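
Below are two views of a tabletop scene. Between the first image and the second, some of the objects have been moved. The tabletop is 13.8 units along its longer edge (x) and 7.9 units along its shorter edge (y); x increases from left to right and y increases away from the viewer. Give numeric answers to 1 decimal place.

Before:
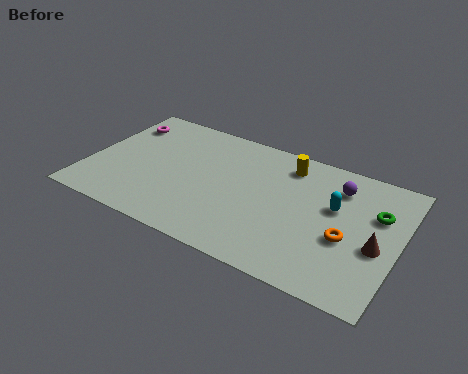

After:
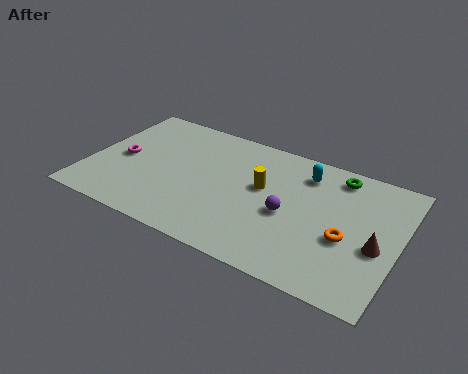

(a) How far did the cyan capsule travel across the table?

2.1

The cyan capsule moved from about (10.9, 4.8) to (9.4, 6.3), a distance of √(1.5² + 1.5²) ≈ 2.1.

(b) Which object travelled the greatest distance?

the purple sphere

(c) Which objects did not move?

the brown cone and the orange torus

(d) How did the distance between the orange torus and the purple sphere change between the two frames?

-0.4

The distance was about 3.0 in the first image and 2.6 in the second, so they moved 0.4 units closer together.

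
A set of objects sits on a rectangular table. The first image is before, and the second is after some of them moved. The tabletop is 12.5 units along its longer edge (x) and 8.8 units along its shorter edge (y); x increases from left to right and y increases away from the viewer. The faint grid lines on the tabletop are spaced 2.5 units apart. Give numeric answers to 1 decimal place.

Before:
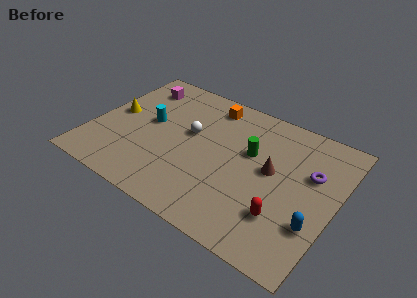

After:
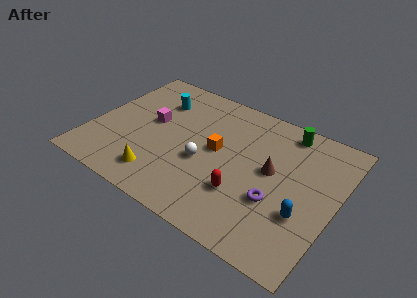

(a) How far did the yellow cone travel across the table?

4.2

The yellow cone moved from about (1.0, 4.6) to (4.0, 1.6), a distance of √(3.0² + 3.0²) ≈ 4.2.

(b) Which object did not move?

the brown cone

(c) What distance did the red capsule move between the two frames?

2.1

From (10.2, 2.4) to (8.1, 2.7), the red capsule covered √(2.1² + 0.3²) ≈ 2.1 units.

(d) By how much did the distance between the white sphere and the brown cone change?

-0.8

They were about 4.3 units apart before and 3.5 after — 0.8 units closer together.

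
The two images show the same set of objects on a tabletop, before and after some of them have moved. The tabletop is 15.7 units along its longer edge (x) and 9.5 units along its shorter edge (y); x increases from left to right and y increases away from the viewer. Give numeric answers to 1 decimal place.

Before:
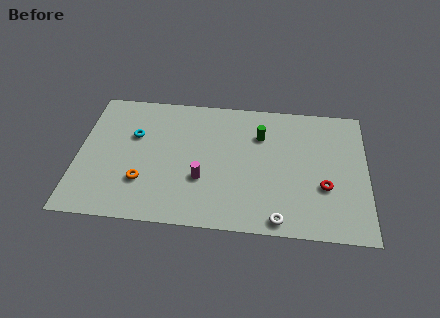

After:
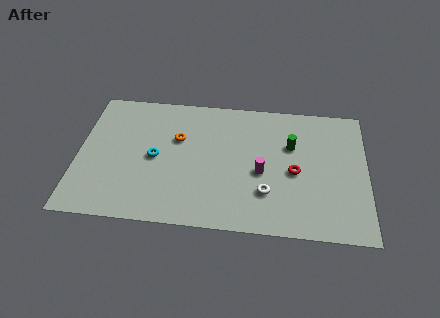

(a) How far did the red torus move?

1.8

The red torus moved from about (13.4, 3.4) to (11.8, 4.3), a distance of √(1.6² + 0.9²) ≈ 1.8.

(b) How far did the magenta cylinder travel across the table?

3.3

The magenta cylinder moved from about (6.8, 3.3) to (10.0, 4.1), a distance of √(3.2² + 0.8²) ≈ 3.3.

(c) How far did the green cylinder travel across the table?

1.8

From (9.9, 6.8) to (11.6, 6.2), the green cylinder covered √(1.7² + 0.6²) ≈ 1.8 units.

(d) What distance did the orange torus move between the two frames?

3.8

The orange torus was near (3.6, 2.8) before and (5.4, 6.1) after, so it travelled √(1.8² + 3.3²) ≈ 3.8 units.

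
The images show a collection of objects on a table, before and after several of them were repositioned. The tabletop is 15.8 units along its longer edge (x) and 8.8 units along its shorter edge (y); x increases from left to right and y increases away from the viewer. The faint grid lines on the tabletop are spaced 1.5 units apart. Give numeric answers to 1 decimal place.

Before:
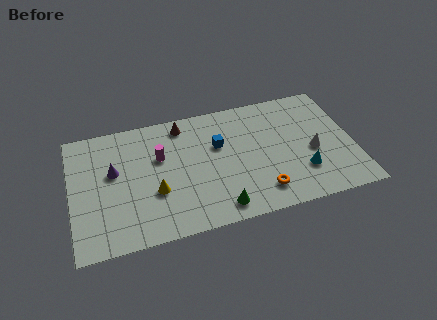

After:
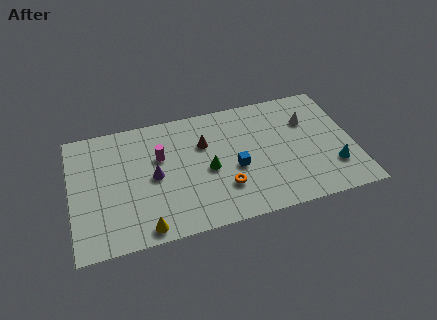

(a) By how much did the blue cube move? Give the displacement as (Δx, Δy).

(0.8, -1.9)

From the two frames, the blue cube sits at roughly (8.3, 5.6) before and (9.1, 3.7) after.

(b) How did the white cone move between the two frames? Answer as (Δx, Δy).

(-0.1, 2.3)

From the two frames, the white cone sits at roughly (13.5, 3.8) before and (13.4, 6.1) after.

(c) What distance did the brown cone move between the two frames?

2.0

From (6.4, 7.6) to (7.5, 5.9), the brown cone covered √(1.1² + 1.7²) ≈ 2.0 units.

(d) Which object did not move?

the magenta cylinder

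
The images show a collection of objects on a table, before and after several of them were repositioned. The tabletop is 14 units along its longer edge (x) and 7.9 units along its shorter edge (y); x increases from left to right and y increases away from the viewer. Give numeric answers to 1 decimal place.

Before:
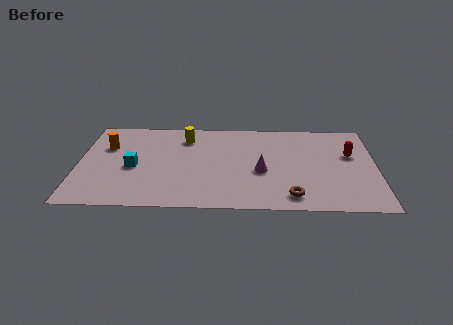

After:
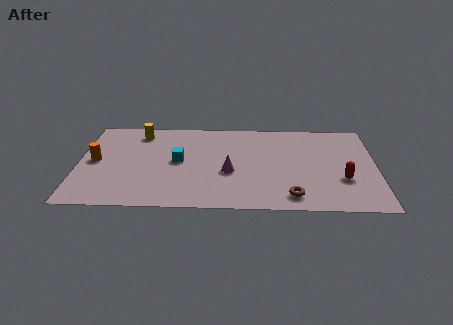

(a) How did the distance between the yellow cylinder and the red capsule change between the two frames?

+2.5

The distance was about 7.9 in the first image and 10.4 in the second, so they moved 2.5 units further apart.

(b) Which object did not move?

the brown torus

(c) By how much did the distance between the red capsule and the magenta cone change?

+0.8

They were about 4.5 units apart before and 5.3 after — 0.8 units further apart.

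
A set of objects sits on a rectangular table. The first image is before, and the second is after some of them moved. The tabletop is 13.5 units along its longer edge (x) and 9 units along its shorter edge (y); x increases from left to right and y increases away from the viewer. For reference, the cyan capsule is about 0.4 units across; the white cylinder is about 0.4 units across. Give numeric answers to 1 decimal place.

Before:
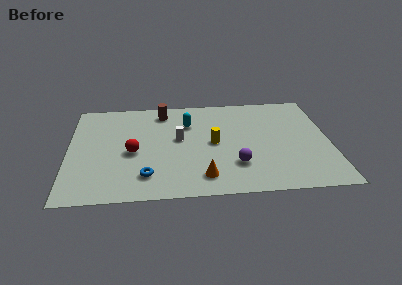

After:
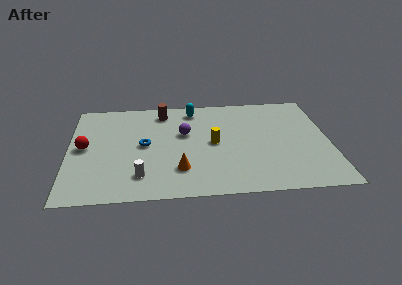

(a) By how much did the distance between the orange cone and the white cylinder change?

-1.6

The distance was about 3.6 in the first image and 2.0 in the second, so they moved 1.6 units closer together.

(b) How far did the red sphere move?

2.6

From (3.3, 4.0) to (0.8, 4.6), the red sphere covered √(2.5² + 0.6²) ≈ 2.6 units.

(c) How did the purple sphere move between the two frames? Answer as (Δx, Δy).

(-2.6, 3.0)

From the two frames, the purple sphere sits at roughly (8.6, 2.5) before and (6.0, 5.5) after.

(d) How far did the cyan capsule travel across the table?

1.3

The cyan capsule was near (6.2, 6.4) before and (6.5, 7.7) after, so it travelled √(0.3² + 1.3²) ≈ 1.3 units.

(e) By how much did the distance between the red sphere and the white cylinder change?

+1.4

They were about 2.6 units apart before and 4.0 after — 1.4 units further apart.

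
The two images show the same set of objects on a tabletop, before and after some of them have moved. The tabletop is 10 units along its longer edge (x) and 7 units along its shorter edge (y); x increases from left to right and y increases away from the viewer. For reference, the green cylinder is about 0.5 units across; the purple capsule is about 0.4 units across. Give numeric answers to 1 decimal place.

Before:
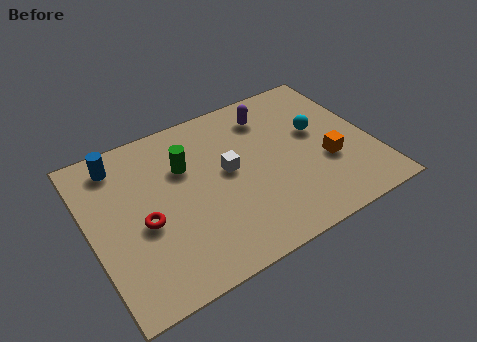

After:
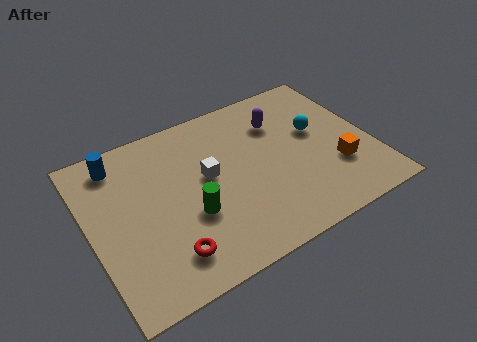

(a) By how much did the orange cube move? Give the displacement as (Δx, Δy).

(0.3, -0.4)

The orange cube started near (8.3, 2.6) and ended near (8.6, 2.2).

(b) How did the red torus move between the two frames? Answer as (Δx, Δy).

(0.6, -1.6)

The red torus was at about (1.8, 3.0) and moved to about (2.4, 1.4).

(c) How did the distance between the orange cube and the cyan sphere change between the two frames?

+0.4

Before: roughly 1.5 units apart; after: 1.9. That's 0.4 units further apart.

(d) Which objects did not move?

the blue cylinder and the cyan sphere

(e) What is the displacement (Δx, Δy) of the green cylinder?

(-0.1, -2.1)

The green cylinder was at about (3.5, 4.7) and moved to about (3.4, 2.6).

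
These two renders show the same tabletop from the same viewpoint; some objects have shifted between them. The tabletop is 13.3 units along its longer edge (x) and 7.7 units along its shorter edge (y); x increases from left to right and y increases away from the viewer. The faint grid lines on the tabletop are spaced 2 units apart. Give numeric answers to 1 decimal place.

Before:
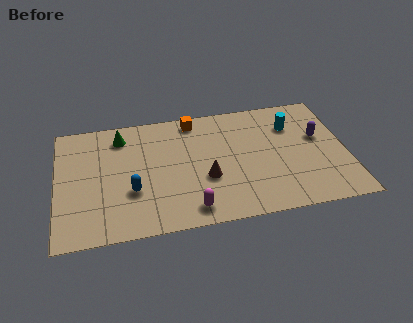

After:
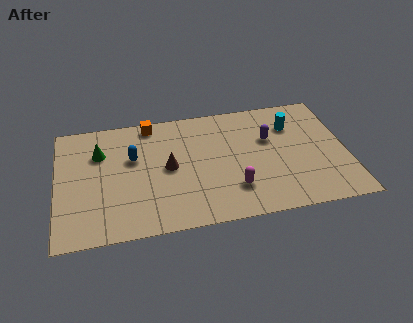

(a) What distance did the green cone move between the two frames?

1.3

The green cone moved from about (3.0, 6.3) to (2.0, 5.4), a distance of √(1.0² + 0.9²) ≈ 1.3.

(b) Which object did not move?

the cyan cylinder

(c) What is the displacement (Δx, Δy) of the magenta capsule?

(2.0, 0.9)

The magenta capsule was at about (6.0, 1.1) and moved to about (8.0, 2.0).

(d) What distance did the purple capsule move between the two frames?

2.3

From (12.1, 4.6) to (9.8, 4.9), the purple capsule covered √(2.3² + 0.3²) ≈ 2.3 units.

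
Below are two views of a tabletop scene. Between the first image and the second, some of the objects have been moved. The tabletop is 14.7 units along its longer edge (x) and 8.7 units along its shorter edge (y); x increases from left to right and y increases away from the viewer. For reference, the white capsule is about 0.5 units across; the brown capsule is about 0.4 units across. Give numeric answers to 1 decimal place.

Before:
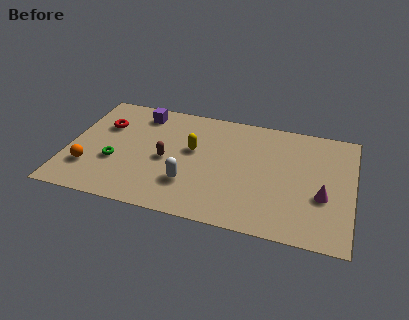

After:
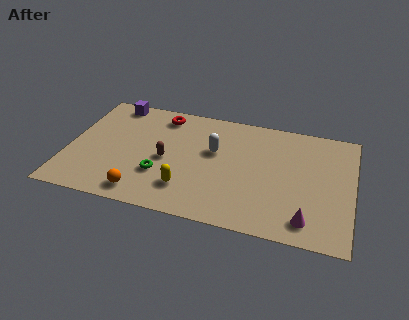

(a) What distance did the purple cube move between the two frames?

1.6

The purple cube was near (3.5, 7.3) before and (2.0, 7.8) after, so it travelled √(1.5² + 0.5²) ≈ 1.6 units.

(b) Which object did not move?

the brown capsule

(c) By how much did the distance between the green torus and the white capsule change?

-0.4

Before: roughly 4.0 units apart; after: 3.6. That's 0.4 units closer together.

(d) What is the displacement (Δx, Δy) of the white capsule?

(1.1, 2.8)

The white capsule was at about (6.4, 2.5) and moved to about (7.5, 5.3).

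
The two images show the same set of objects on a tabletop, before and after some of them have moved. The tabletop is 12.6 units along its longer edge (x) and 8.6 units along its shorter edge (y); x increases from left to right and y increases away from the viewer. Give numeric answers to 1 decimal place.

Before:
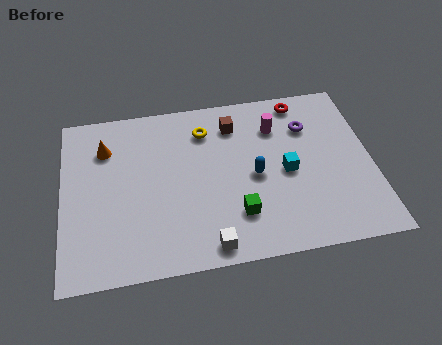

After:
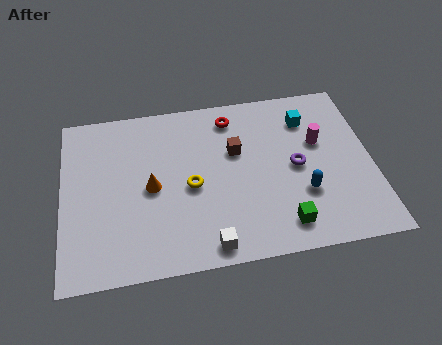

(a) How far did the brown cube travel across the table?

1.4

The brown cube moved from about (7.1, 6.8) to (7.1, 5.4), a distance of √(0.0² + 1.4²) ≈ 1.4.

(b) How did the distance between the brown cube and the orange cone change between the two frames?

-1.6

The distance was about 5.3 in the first image and 3.7 in the second, so they moved 1.6 units closer together.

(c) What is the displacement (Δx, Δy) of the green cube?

(1.8, -0.8)

The green cube was at about (7.0, 2.2) and moved to about (8.8, 1.4).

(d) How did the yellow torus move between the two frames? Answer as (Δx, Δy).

(-0.7, -2.8)

The yellow torus started near (5.9, 6.7) and ended near (5.2, 3.9).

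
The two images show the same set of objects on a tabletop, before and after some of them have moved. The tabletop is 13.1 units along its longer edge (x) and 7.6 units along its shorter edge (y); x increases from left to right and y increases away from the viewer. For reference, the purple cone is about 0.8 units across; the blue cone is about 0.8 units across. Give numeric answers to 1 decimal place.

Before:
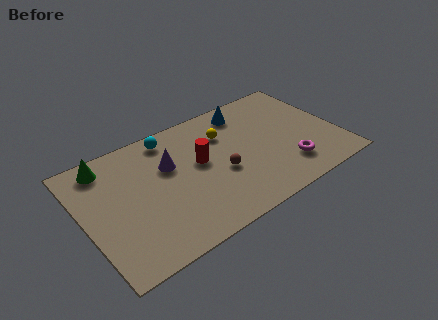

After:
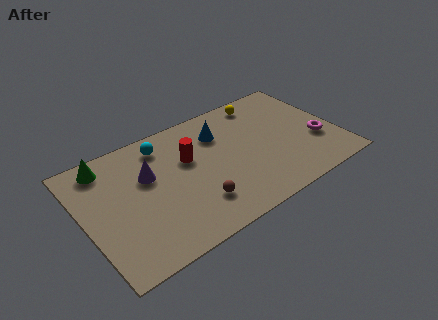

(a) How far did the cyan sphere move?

0.5

The cyan sphere was near (4.8, 6.6) before and (4.4, 6.3) after, so it travelled √(0.4² + 0.3²) ≈ 0.5 units.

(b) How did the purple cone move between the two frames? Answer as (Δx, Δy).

(-1.1, -0.1)

The purple cone started near (4.5, 4.9) and ended near (3.4, 4.8).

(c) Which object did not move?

the green cone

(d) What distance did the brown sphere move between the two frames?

1.9

The brown sphere was near (6.9, 3.1) before and (5.4, 1.9) after, so it travelled √(1.5² + 1.2²) ≈ 1.9 units.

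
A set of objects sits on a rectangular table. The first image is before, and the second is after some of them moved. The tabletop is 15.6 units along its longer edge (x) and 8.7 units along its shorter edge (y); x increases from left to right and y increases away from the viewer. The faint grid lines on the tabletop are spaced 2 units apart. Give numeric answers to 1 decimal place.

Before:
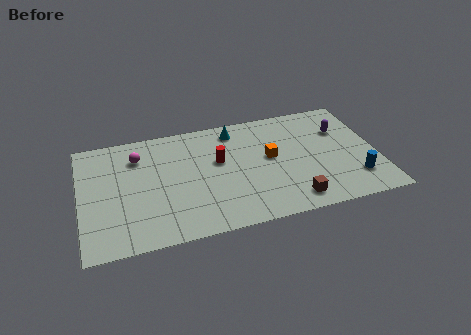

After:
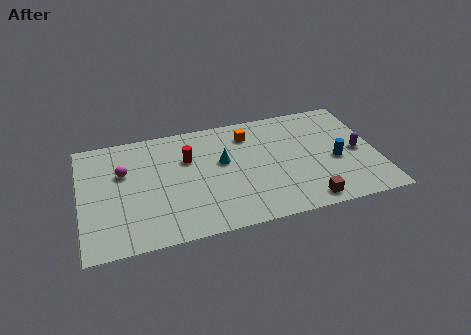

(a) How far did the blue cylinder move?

1.8

The blue cylinder moved from about (14.3, 2.1) to (13.4, 3.7), a distance of √(0.9² + 1.6²) ≈ 1.8.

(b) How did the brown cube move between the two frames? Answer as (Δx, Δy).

(0.7, -0.3)

From the two frames, the brown cube sits at roughly (10.9, 1.3) before and (11.6, 1.0) after.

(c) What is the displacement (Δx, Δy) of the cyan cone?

(-0.8, -2.3)

The cyan cone was at about (8.3, 7.4) and moved to about (7.5, 5.1).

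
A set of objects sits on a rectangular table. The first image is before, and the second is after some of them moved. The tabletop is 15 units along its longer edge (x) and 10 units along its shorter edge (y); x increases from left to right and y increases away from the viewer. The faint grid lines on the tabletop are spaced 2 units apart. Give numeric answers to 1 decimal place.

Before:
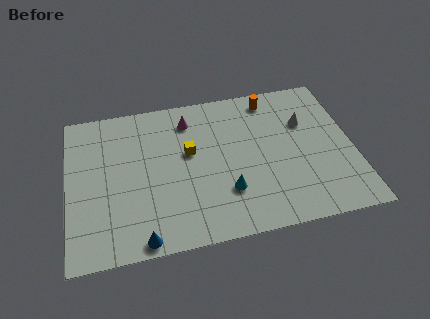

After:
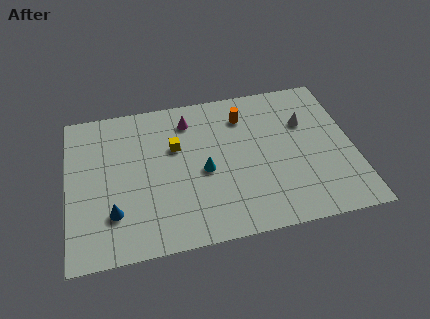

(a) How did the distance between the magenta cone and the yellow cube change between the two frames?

-0.3

They were about 2.2 units apart before and 1.9 after — 0.3 units closer together.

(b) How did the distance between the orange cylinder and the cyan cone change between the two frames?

-2.4

The distance was about 6.4 in the first image and 4.0 in the second, so they moved 2.4 units closer together.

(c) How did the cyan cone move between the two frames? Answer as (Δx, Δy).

(-1.1, 1.6)

From the two frames, the cyan cone sits at roughly (8.2, 2.9) before and (7.1, 4.5) after.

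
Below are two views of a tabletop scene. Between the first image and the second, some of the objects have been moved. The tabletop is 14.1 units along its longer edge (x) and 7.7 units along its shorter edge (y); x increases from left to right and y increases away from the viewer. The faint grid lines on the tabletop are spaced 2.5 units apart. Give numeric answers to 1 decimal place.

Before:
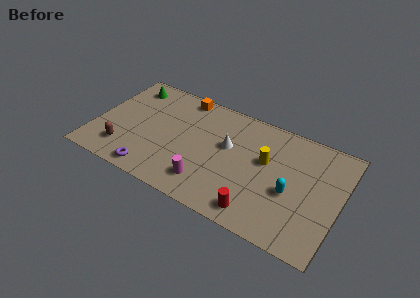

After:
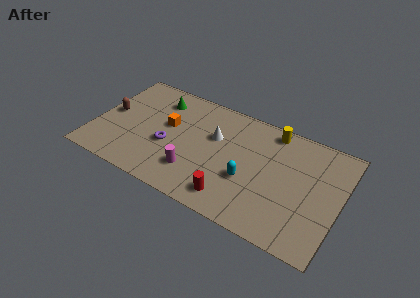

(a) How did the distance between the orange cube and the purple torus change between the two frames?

-4.7

Before: roughly 6.1 units apart; after: 1.4. That's 4.7 units closer together.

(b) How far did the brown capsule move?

2.5

The brown capsule was near (1.9, 1.7) before and (0.8, 4.0) after, so it travelled √(1.1² + 2.3²) ≈ 2.5 units.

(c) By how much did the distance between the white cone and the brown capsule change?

-0.3

They were about 6.4 units apart before and 6.1 after — 0.3 units closer together.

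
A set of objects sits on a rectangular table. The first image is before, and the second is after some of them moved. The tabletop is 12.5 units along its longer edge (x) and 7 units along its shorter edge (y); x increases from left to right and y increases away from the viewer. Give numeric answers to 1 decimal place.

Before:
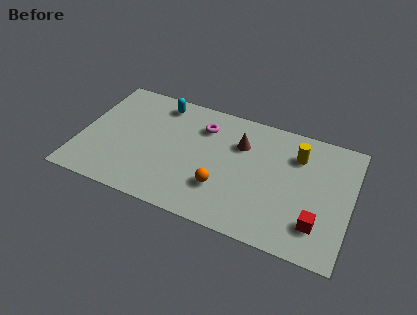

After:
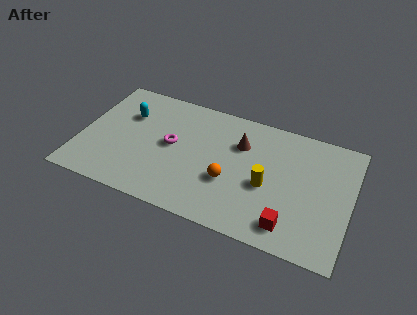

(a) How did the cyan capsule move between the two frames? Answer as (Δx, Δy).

(-1.4, -1.2)

From the two frames, the cyan capsule sits at roughly (3.4, 6.0) before and (2.0, 4.8) after.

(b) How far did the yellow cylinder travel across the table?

2.5

The yellow cylinder moved from about (9.9, 5.2) to (8.7, 3.0), a distance of √(1.2² + 2.2²) ≈ 2.5.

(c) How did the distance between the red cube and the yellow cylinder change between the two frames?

-1.5

The distance was about 3.7 in the first image and 2.2 in the second, so they moved 1.5 units closer together.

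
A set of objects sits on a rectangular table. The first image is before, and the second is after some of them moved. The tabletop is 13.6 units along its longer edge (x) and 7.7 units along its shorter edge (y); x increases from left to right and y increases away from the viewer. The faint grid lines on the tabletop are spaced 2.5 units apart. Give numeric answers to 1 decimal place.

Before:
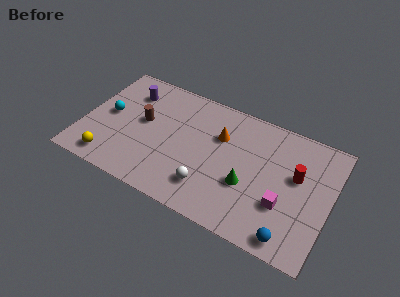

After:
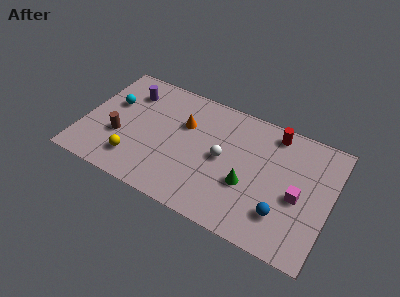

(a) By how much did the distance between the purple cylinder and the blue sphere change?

-1.0

They were about 10.8 units apart before and 9.8 after — 1.0 units closer together.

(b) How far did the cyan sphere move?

0.8

From (1.3, 4.0) to (1.4, 4.8), the cyan sphere covered √(0.1² + 0.8²) ≈ 0.8 units.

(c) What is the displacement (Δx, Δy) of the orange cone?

(-2.0, -0.1)

The orange cone was at about (7.4, 5.2) and moved to about (5.4, 5.1).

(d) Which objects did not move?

the green cone and the purple cylinder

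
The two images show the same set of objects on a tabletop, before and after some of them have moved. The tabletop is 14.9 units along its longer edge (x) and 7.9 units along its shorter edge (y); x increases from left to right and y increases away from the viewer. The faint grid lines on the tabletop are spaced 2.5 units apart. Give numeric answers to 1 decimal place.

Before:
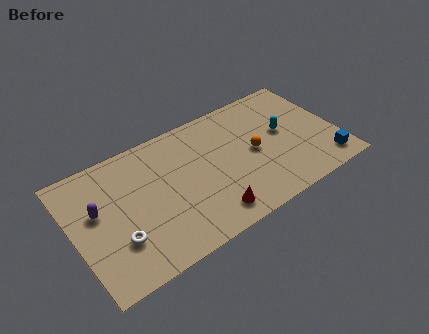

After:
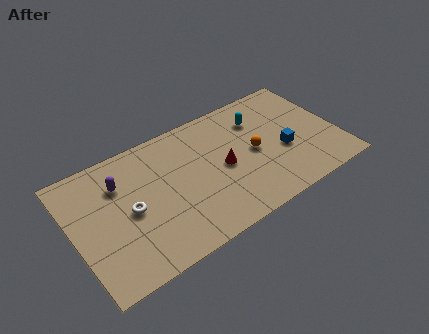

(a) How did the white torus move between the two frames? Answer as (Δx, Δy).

(0.9, 1.4)

From the two frames, the white torus sits at roughly (2.2, 2.4) before and (3.1, 3.8) after.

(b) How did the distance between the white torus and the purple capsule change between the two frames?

-0.5

Before: roughly 2.4 units apart; after: 1.9. That's 0.5 units closer together.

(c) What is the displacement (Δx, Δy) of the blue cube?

(-2.1, 1.9)

The blue cube was at about (13.9, 1.3) and moved to about (11.8, 3.2).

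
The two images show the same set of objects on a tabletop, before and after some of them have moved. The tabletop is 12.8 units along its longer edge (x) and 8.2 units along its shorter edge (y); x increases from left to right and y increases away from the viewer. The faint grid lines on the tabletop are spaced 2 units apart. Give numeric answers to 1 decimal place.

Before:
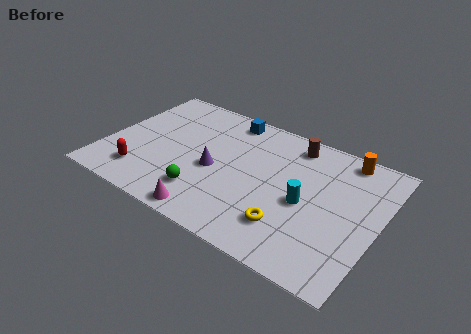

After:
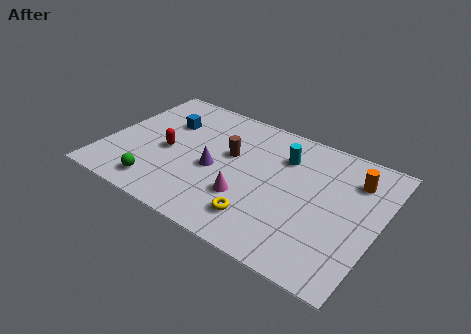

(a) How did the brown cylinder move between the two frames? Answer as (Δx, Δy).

(-2.7, -2.1)

The brown cylinder was at about (8.4, 7.0) and moved to about (5.7, 4.9).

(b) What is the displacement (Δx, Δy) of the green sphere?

(-2.1, -0.6)

The green sphere started near (5.0, 1.9) and ended near (2.9, 1.3).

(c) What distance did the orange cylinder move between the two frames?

1.3

The orange cylinder moved from about (10.8, 7.3) to (11.4, 6.2), a distance of √(0.6² + 1.1²) ≈ 1.3.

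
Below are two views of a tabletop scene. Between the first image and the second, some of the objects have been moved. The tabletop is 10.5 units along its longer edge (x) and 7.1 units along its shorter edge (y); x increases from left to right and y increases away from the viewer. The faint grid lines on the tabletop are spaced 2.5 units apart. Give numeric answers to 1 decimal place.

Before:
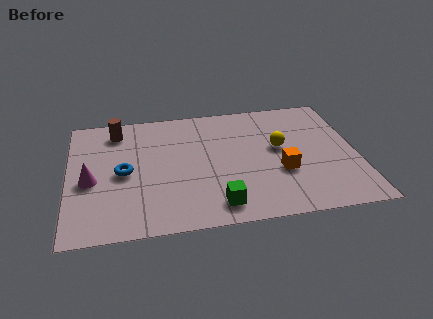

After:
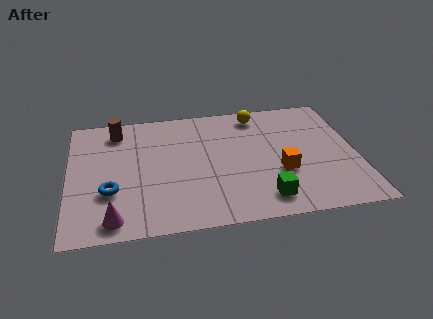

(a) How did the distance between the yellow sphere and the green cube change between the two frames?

+1.1

Before: roughly 3.8 units apart; after: 4.9. That's 1.1 units further apart.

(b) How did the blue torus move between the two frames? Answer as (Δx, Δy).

(-0.5, -1.0)

The blue torus started near (2.0, 3.4) and ended near (1.5, 2.4).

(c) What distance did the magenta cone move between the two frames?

2.3

From (0.8, 3.1) to (1.6, 0.9), the magenta cone covered √(0.8² + 2.2²) ≈ 2.3 units.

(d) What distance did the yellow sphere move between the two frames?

2.2

The yellow sphere was near (7.7, 4.0) before and (7.0, 6.1) after, so it travelled √(0.7² + 2.1²) ≈ 2.2 units.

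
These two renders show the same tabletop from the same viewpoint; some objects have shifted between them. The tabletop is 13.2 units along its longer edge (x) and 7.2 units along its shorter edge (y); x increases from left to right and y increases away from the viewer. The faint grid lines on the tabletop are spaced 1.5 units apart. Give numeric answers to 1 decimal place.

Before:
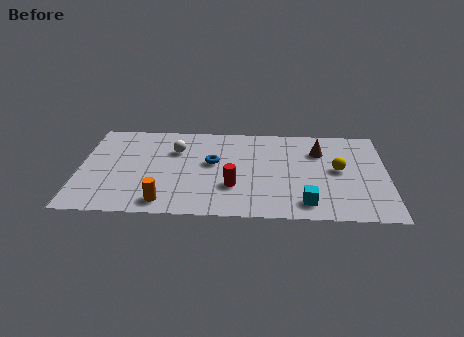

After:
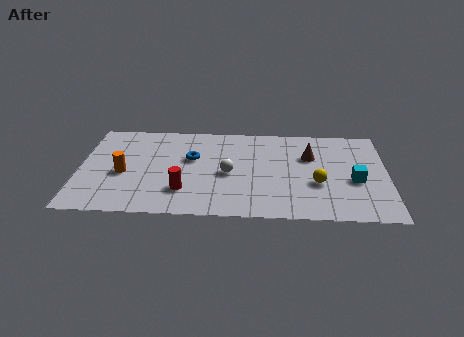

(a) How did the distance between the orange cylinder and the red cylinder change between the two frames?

-0.3

The distance was about 3.2 in the first image and 2.9 in the second, so they moved 0.3 units closer together.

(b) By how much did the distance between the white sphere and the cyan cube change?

-1.4

They were about 6.8 units apart before and 5.4 after — 1.4 units closer together.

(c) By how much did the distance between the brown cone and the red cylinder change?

+1.4

The distance was about 4.7 in the first image and 6.1 in the second, so they moved 1.4 units further apart.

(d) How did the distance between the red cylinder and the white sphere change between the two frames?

-1.3

The distance was about 3.7 in the first image and 2.4 in the second, so they moved 1.3 units closer together.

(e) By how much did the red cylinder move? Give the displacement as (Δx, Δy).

(-2.1, -0.4)

The red cylinder started near (6.6, 2.3) and ended near (4.5, 1.9).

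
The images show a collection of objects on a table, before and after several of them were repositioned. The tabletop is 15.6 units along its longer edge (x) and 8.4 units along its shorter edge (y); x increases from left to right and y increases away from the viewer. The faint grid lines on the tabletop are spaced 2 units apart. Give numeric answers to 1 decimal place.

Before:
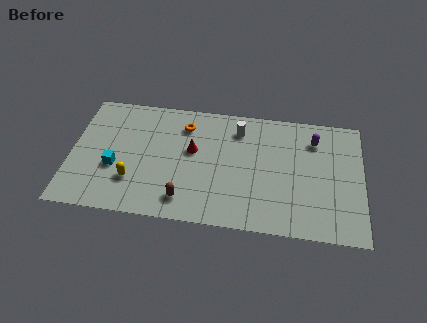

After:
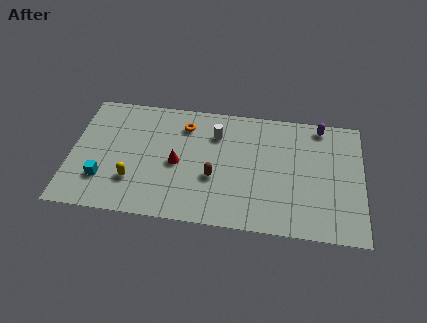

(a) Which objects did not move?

the orange torus and the yellow capsule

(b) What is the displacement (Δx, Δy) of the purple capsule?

(0.3, 1.0)

From the two frames, the purple capsule sits at roughly (13.0, 6.5) before and (13.3, 7.5) after.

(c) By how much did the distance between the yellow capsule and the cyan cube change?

+0.3

The distance was about 1.3 in the first image and 1.6 in the second, so they moved 0.3 units further apart.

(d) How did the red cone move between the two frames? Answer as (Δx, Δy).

(-0.8, -1.0)

From the two frames, the red cone sits at roughly (6.5, 4.9) before and (5.7, 3.9) after.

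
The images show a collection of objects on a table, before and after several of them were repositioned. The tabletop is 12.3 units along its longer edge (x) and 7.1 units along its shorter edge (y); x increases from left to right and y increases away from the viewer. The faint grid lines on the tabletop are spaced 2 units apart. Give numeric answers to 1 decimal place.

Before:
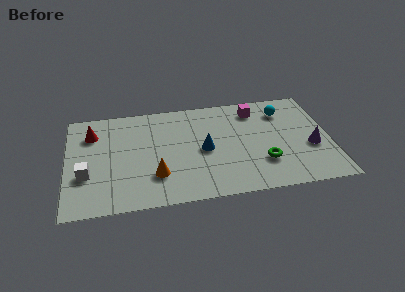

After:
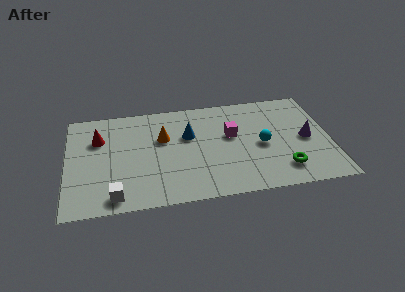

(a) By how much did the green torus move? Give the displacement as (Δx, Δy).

(0.9, -0.6)

The green torus was at about (9.1, 2.1) and moved to about (10.0, 1.5).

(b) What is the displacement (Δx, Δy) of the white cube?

(1.3, -1.6)

From the two frames, the white cube sits at roughly (0.9, 2.5) before and (2.2, 0.9) after.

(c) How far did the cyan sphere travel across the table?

2.5

From (10.2, 5.5) to (9.1, 3.3), the cyan sphere covered √(1.1² + 2.2²) ≈ 2.5 units.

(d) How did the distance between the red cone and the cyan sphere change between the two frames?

-1.2

Before: roughly 9.0 units apart; after: 7.8. That's 1.2 units closer together.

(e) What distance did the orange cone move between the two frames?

2.5

The orange cone was near (4.1, 2.0) before and (4.5, 4.5) after, so it travelled √(0.4² + 2.5²) ≈ 2.5 units.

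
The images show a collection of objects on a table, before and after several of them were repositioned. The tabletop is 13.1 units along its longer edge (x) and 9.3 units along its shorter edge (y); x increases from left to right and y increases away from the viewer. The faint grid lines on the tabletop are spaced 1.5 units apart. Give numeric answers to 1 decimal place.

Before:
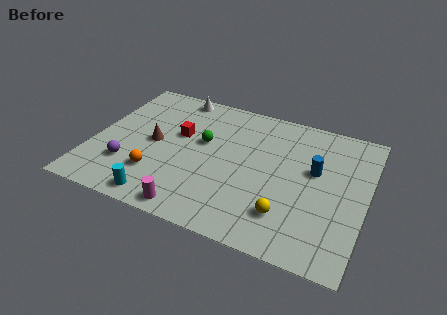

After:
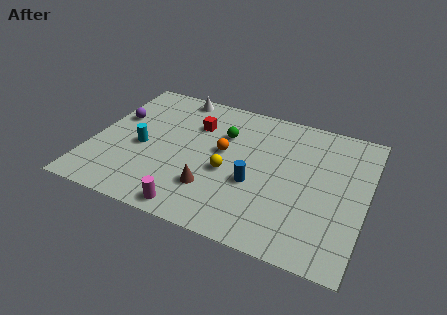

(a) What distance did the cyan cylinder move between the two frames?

3.4

The cyan cylinder moved from about (3.7, 1.0) to (2.4, 4.1), a distance of √(1.3² + 3.1²) ≈ 3.4.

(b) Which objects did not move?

the magenta cylinder and the white cone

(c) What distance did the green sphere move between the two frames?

1.3

The green sphere moved from about (5.2, 5.5) to (6.1, 6.4), a distance of √(0.9² + 0.9²) ≈ 1.3.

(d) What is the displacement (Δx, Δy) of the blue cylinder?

(-2.7, -1.9)

The blue cylinder started near (10.6, 5.5) and ended near (7.9, 3.6).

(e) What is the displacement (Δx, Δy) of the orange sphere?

(2.9, 2.7)

From the two frames, the orange sphere sits at roughly (3.3, 2.5) before and (6.2, 5.2) after.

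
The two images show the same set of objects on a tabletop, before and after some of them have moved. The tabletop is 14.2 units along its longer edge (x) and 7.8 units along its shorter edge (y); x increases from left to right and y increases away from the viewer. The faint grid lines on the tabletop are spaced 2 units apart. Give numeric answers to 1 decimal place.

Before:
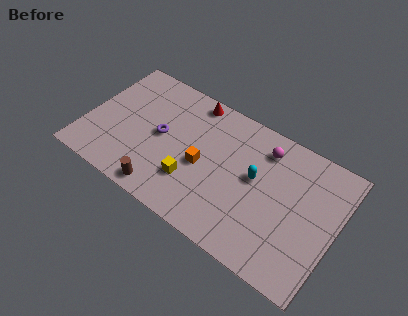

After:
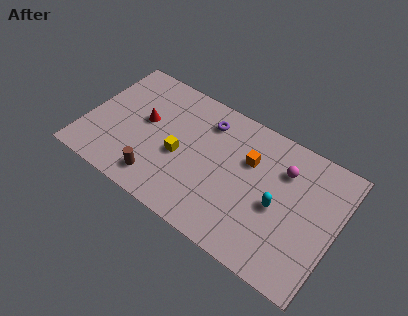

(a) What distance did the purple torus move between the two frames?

3.2

The purple torus moved from about (4.2, 4.0) to (6.5, 6.2), a distance of √(2.3² + 2.2²) ≈ 3.2.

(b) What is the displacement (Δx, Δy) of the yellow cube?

(-0.9, 1.1)

The yellow cube was at about (6.3, 2.3) and moved to about (5.4, 3.4).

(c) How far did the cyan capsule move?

1.7

From (9.6, 4.4) to (11.0, 3.5), the cyan capsule covered √(1.4² + 0.9²) ≈ 1.7 units.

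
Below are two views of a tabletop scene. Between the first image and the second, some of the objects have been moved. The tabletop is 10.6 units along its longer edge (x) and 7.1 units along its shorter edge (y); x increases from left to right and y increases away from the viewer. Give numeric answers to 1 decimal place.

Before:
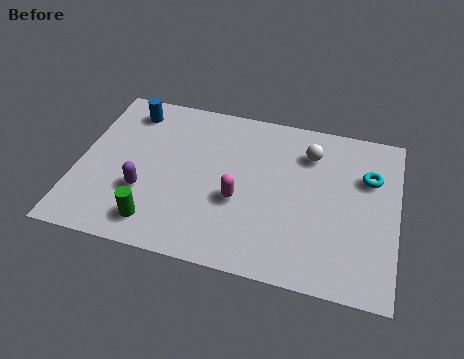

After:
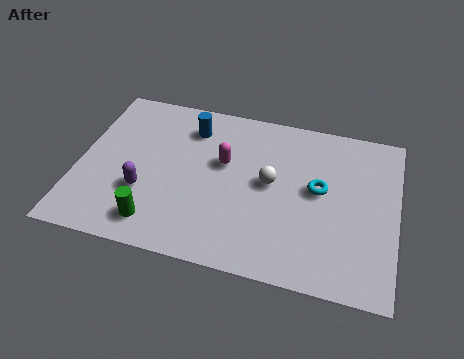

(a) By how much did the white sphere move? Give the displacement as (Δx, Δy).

(-1.2, -1.6)

The white sphere started near (7.6, 5.4) and ended near (6.4, 3.8).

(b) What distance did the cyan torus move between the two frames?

1.8

The cyan torus was near (9.6, 4.8) before and (8.0, 3.9) after, so it travelled √(1.6² + 0.9²) ≈ 1.8 units.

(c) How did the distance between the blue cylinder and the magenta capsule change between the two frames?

-3.2

They were about 5.0 units apart before and 1.8 after — 3.2 units closer together.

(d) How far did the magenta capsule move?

1.6

The magenta capsule moved from about (5.4, 2.8) to (4.8, 4.3), a distance of √(0.6² + 1.5²) ≈ 1.6.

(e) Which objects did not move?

the green cylinder and the purple capsule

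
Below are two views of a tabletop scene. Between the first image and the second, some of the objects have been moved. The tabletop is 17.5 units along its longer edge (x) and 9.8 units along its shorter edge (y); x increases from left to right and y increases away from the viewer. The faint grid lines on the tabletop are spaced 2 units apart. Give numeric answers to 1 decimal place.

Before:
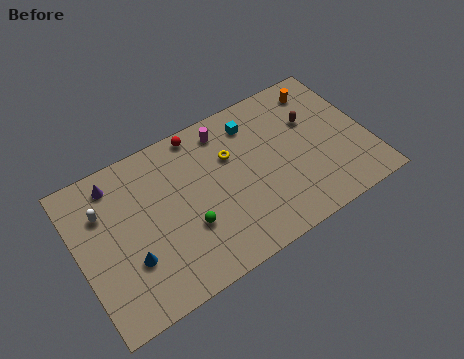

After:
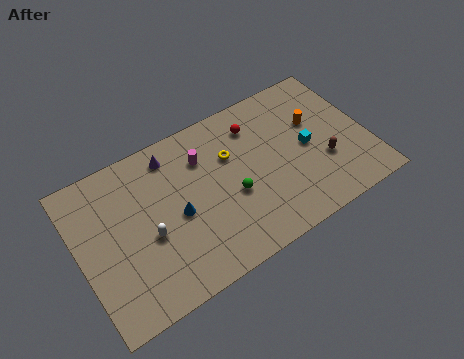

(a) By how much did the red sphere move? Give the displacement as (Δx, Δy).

(3.3, -1.2)

The red sphere started near (7.8, 8.9) and ended near (11.1, 7.7).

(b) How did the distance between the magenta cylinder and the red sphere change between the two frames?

+1.7

They were about 1.6 units apart before and 3.3 after — 1.7 units further apart.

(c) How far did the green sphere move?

2.9

The green sphere moved from about (6.3, 3.4) to (9.1, 4.0), a distance of √(2.8² + 0.6²) ≈ 2.9.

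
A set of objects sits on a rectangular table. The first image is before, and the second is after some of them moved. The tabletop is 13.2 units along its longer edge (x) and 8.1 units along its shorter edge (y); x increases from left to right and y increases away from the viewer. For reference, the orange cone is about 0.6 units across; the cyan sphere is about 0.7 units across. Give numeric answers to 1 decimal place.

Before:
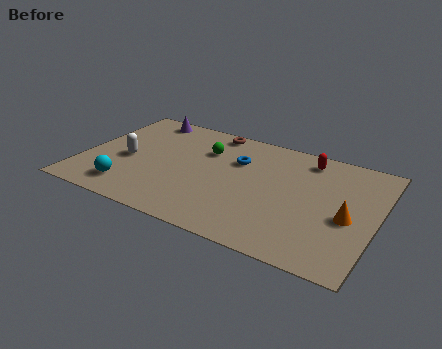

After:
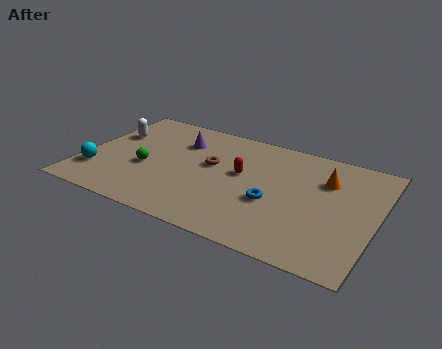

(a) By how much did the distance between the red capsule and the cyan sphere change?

-2.4

Before: roughly 9.2 units apart; after: 6.8. That's 2.4 units closer together.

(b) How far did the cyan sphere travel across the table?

1.7

The cyan sphere moved from about (2.4, 1.5) to (0.8, 2.1), a distance of √(1.6² + 0.6²) ≈ 1.7.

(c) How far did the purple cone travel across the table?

2.3

The purple cone moved from about (2.2, 7.2) to (4.1, 5.9), a distance of √(1.9² + 1.3²) ≈ 2.3.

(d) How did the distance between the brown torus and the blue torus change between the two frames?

+1.1

The distance was about 2.3 in the first image and 3.4 in the second, so they moved 1.1 units further apart.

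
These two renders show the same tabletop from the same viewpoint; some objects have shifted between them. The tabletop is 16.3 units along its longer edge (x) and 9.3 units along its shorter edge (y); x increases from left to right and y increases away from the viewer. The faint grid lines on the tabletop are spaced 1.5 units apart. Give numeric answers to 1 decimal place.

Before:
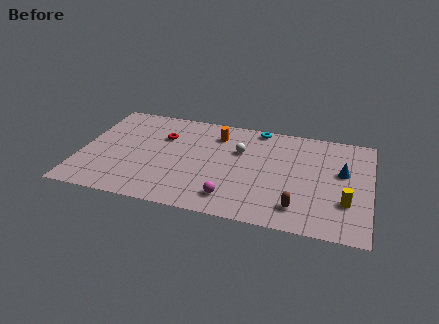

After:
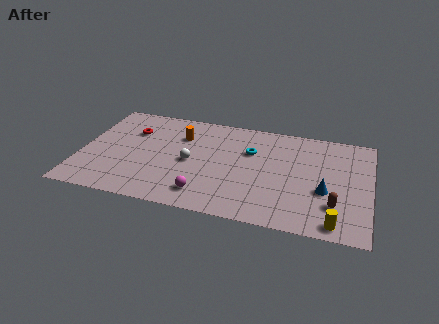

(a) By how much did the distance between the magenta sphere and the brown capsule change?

+3.5

The distance was about 3.7 in the first image and 7.2 in the second, so they moved 3.5 units further apart.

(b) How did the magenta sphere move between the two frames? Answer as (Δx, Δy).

(-1.5, 0.0)

The magenta sphere started near (8.7, 1.7) and ended near (7.2, 1.7).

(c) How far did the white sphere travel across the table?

3.2

The white sphere was near (8.9, 6.1) before and (6.2, 4.4) after, so it travelled √(2.7² + 1.7²) ≈ 3.2 units.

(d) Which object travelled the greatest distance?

the white sphere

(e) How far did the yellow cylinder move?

2.0

From (15.0, 2.9) to (14.5, 1.0), the yellow cylinder covered √(0.5² + 1.9²) ≈ 2.0 units.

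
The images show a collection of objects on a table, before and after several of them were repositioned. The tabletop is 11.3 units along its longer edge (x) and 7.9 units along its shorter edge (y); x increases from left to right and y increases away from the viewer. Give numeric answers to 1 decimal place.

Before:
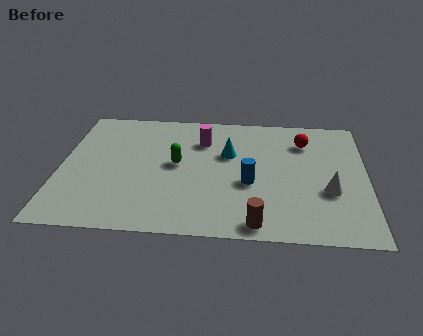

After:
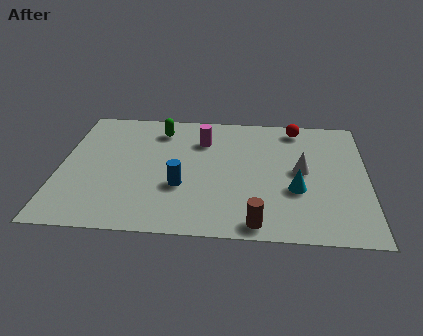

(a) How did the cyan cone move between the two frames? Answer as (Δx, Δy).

(2.5, -2.1)

The cyan cone was at about (6.2, 5.0) and moved to about (8.7, 2.9).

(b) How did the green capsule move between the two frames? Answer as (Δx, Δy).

(-0.7, 2.2)

The green capsule was at about (4.3, 4.2) and moved to about (3.6, 6.4).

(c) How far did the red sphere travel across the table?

0.9

The red sphere moved from about (9.0, 6.0) to (8.7, 6.9), a distance of √(0.3² + 0.9²) ≈ 0.9.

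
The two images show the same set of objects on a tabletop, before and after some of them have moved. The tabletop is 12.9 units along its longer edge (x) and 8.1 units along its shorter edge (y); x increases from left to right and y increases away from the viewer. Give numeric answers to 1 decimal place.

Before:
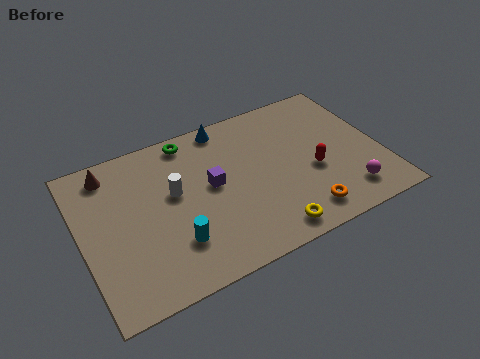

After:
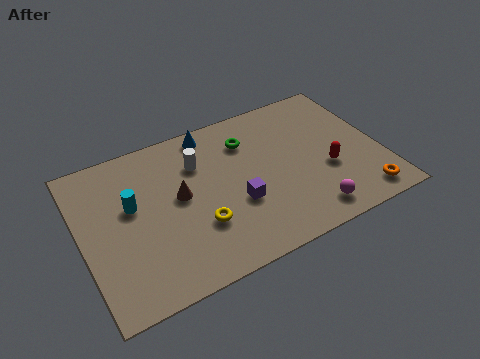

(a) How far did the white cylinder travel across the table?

1.6

The white cylinder was near (4.0, 4.7) before and (5.2, 5.8) after, so it travelled √(1.2² + 1.1²) ≈ 1.6 units.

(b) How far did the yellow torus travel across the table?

3.2

From (7.6, 1.0) to (4.8, 2.6), the yellow torus covered √(2.8² + 1.6²) ≈ 3.2 units.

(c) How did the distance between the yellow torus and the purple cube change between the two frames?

-2.2

Before: roughly 3.9 units apart; after: 1.7. That's 2.2 units closer together.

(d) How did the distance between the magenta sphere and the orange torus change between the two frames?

+0.3

They were about 2.0 units apart before and 2.3 after — 0.3 units further apart.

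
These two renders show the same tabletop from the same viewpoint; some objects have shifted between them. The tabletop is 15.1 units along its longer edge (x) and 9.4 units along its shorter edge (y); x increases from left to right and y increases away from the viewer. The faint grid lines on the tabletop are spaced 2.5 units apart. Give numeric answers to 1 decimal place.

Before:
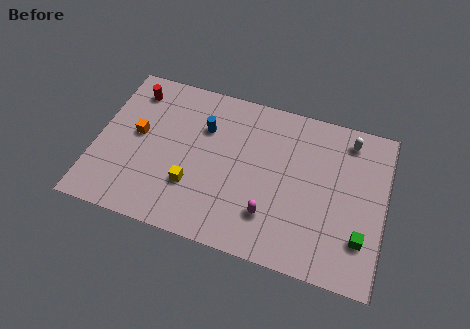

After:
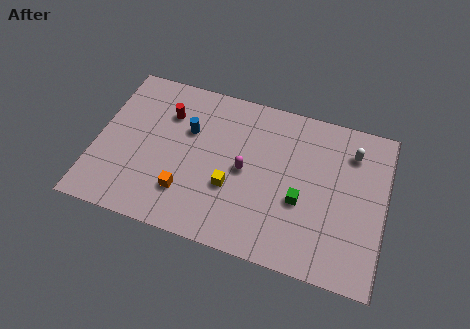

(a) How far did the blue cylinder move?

0.9

The blue cylinder moved from about (5.5, 6.5) to (4.7, 6.1), a distance of √(0.8² + 0.4²) ≈ 0.9.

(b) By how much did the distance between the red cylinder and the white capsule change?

-1.7

Before: roughly 11.4 units apart; after: 9.7. That's 1.7 units closer together.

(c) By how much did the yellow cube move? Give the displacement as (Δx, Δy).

(2.0, 0.5)

From the two frames, the yellow cube sits at roughly (5.2, 2.9) before and (7.2, 3.4) after.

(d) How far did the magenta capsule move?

2.7

The magenta capsule was near (9.3, 2.4) before and (7.8, 4.6) after, so it travelled √(1.5² + 2.2²) ≈ 2.7 units.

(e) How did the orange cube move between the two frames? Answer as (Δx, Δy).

(2.8, -2.7)

The orange cube started near (2.1, 5.1) and ended near (4.9, 2.4).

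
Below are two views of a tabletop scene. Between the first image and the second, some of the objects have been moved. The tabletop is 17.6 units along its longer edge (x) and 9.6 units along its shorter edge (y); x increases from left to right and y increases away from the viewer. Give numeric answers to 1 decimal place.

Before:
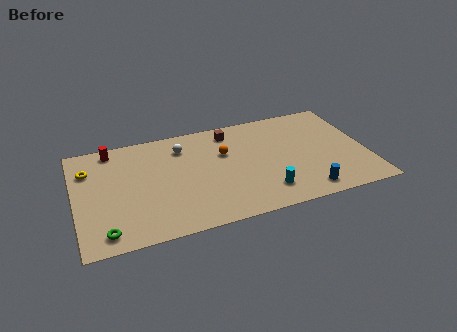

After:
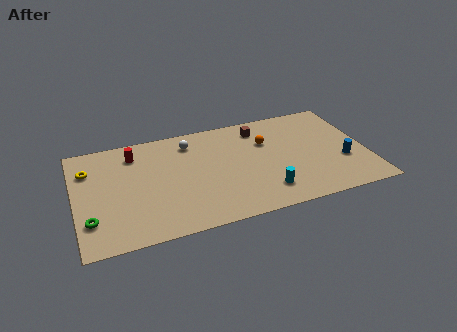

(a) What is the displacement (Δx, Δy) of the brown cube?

(1.8, -0.2)

The brown cube was at about (9.6, 8.1) and moved to about (11.4, 7.9).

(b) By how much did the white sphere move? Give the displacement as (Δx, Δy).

(0.5, 0.3)

The white sphere was at about (6.6, 7.5) and moved to about (7.1, 7.8).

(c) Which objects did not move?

the cyan cylinder and the yellow torus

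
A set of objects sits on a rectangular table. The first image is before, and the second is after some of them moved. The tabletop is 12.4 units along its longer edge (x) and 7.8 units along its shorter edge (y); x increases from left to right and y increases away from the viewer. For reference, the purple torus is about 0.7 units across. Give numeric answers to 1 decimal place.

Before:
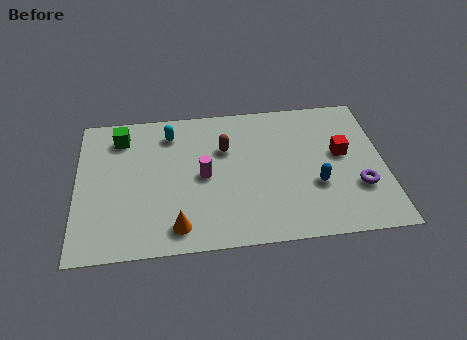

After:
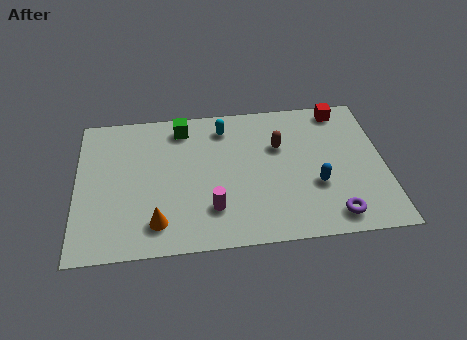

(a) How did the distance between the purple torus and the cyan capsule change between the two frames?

-1.6

Before: roughly 8.4 units apart; after: 6.8. That's 1.6 units closer together.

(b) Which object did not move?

the blue capsule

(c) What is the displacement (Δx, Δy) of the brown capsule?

(2.2, -0.1)

The brown capsule was at about (6.0, 5.2) and moved to about (8.2, 5.1).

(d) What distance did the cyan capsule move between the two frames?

2.2

The cyan capsule moved from about (3.8, 6.3) to (6.0, 6.4), a distance of √(2.2² + 0.1²) ≈ 2.2.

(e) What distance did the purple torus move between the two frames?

1.8

The purple torus moved from about (11.3, 2.5) to (10.2, 1.1), a distance of √(1.1² + 1.4²) ≈ 1.8.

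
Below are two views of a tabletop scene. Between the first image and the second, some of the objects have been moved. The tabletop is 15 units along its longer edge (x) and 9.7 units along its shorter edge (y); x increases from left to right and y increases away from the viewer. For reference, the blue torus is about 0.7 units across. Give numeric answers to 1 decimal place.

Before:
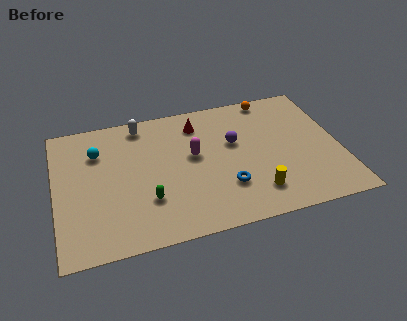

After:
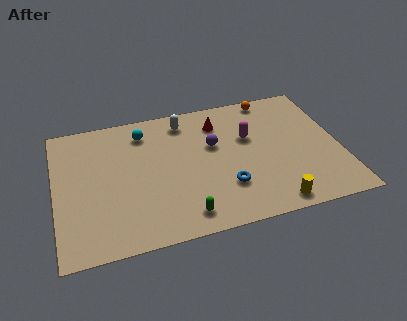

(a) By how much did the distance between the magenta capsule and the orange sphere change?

-2.5

Before: roughly 5.5 units apart; after: 3.0. That's 2.5 units closer together.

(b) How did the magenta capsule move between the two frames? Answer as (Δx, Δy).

(3.0, 0.6)

From the two frames, the magenta capsule sits at roughly (7.3, 5.5) before and (10.3, 6.1) after.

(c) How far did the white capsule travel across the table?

2.3

The white capsule was near (4.7, 8.5) before and (7.0, 8.2) after, so it travelled √(2.3² + 0.3²) ≈ 2.3 units.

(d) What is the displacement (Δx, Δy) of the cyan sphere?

(2.5, 0.9)

From the two frames, the cyan sphere sits at roughly (2.3, 7.0) before and (4.8, 7.9) after.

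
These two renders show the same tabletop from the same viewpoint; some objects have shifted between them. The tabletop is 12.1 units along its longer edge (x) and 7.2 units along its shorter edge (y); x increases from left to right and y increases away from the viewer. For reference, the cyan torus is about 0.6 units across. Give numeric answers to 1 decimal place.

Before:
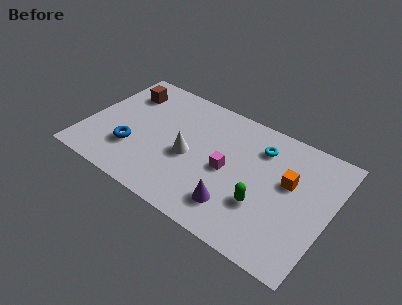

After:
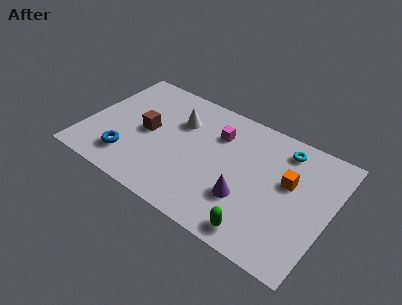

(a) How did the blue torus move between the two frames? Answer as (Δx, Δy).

(-0.1, -0.6)

From the two frames, the blue torus sits at roughly (2.5, 2.2) before and (2.4, 1.6) after.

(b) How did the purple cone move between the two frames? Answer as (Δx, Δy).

(0.4, 0.7)

The purple cone was at about (7.8, 1.6) and moved to about (8.2, 2.3).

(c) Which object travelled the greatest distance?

the brown cube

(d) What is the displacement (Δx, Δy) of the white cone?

(-0.8, 1.8)

From the two frames, the white cone sits at roughly (5.2, 3.2) before and (4.4, 5.0) after.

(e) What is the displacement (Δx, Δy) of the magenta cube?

(-0.8, 1.8)

The magenta cube was at about (7.1, 3.4) and moved to about (6.3, 5.2).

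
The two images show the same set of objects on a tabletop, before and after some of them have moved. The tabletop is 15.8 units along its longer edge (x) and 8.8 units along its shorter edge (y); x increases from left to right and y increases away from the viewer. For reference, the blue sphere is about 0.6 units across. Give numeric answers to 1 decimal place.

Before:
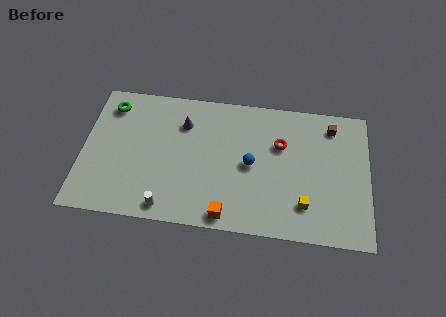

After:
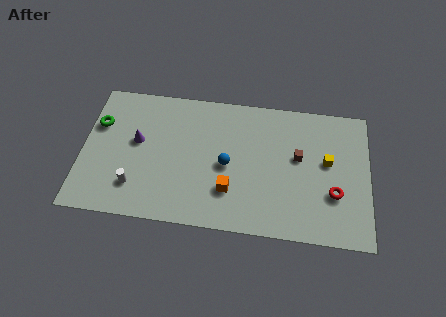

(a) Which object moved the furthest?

the red torus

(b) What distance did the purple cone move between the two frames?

2.9

The purple cone moved from about (5.5, 6.5) to (3.0, 5.0), a distance of √(2.5² + 1.5²) ≈ 2.9.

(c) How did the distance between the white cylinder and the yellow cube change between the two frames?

+3.3

Before: roughly 7.6 units apart; after: 10.9. That's 3.3 units further apart.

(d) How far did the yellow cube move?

3.1

From (12.3, 2.1) to (13.5, 5.0), the yellow cube covered √(1.2² + 2.9²) ≈ 3.1 units.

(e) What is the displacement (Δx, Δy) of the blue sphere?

(-1.3, -0.2)

From the two frames, the blue sphere sits at roughly (9.3, 4.3) before and (8.0, 4.1) after.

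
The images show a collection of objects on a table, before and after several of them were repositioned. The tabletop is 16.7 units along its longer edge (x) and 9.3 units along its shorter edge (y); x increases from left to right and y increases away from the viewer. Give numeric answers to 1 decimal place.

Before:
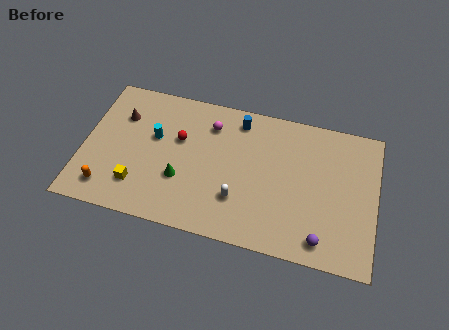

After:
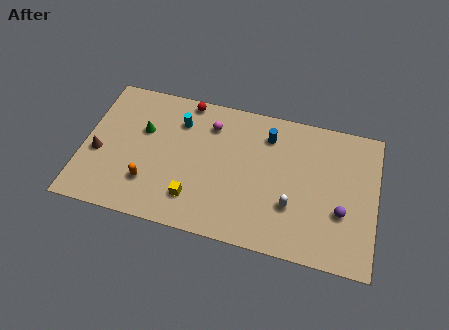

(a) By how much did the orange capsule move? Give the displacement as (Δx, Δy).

(2.3, 0.9)

The orange capsule was at about (1.6, 1.6) and moved to about (3.9, 2.5).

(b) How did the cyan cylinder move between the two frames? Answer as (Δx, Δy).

(1.3, 1.4)

From the two frames, the cyan cylinder sits at roughly (4.0, 5.6) before and (5.3, 7.0) after.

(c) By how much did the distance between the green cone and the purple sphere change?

+3.5

The distance was about 8.3 in the first image and 11.8 in the second, so they moved 3.5 units further apart.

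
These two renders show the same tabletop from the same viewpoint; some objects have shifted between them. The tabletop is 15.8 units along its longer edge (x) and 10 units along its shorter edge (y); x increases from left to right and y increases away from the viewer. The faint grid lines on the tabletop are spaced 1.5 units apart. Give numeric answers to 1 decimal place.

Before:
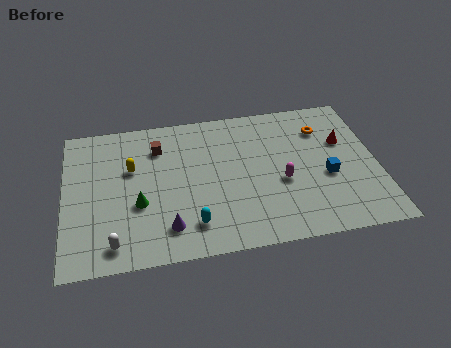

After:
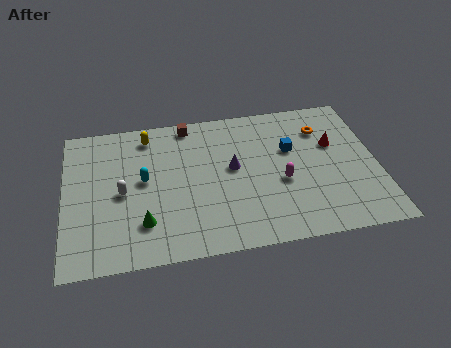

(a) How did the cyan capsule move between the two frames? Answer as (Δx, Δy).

(-2.3, 3.4)

From the two frames, the cyan capsule sits at roughly (6.3, 2.0) before and (4.0, 5.4) after.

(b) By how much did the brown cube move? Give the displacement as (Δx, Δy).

(1.6, 1.4)

The brown cube was at about (4.8, 7.6) and moved to about (6.4, 9.0).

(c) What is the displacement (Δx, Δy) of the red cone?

(-0.5, -0.1)

The red cone started near (14.2, 6.4) and ended near (13.7, 6.3).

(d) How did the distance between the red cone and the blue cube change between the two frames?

-0.3

The distance was about 2.5 in the first image and 2.2 in the second, so they moved 0.3 units closer together.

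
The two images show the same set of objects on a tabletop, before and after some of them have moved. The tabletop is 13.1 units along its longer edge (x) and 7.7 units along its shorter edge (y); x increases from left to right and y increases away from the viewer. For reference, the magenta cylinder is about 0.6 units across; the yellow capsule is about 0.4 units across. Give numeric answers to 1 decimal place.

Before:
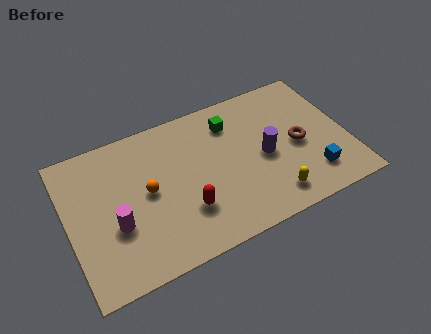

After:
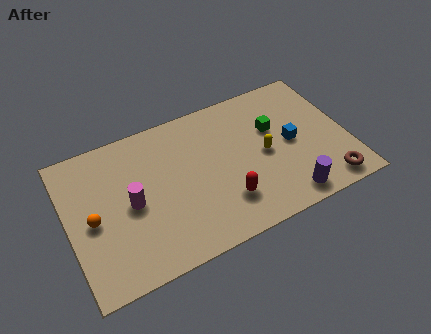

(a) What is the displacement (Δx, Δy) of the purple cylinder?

(0.7, -2.6)

The purple cylinder was at about (9.2, 3.6) and moved to about (9.9, 1.0).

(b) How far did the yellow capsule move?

2.4

The yellow capsule moved from about (9.2, 1.3) to (9.2, 3.7), a distance of √(0.0² + 2.4²) ≈ 2.4.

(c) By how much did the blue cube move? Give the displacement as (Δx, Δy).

(-0.7, 2.1)

From the two frames, the blue cube sits at roughly (11.2, 1.7) before and (10.5, 3.8) after.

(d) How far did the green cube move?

2.2

The green cube was near (7.9, 6.0) before and (9.8, 4.9) after, so it travelled √(1.9² + 1.1²) ≈ 2.2 units.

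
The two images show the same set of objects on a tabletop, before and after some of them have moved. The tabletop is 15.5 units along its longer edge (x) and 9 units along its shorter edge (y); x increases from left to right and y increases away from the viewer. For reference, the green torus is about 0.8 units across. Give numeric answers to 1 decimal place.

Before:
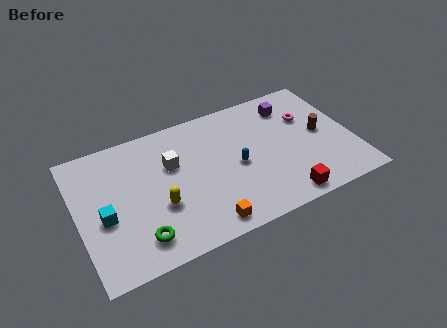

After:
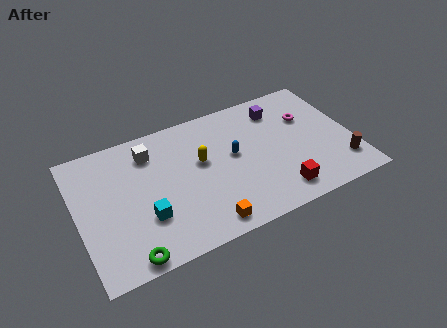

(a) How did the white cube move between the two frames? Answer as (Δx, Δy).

(-1.1, 1.3)

The white cube was at about (5.4, 5.8) and moved to about (4.3, 7.1).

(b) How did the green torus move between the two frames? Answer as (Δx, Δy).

(-0.7, -0.9)

The green torus was at about (3.1, 1.7) and moved to about (2.4, 0.8).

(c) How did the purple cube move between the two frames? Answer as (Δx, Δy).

(-0.7, 0.0)

The purple cube started near (12.4, 7.2) and ended near (11.7, 7.2).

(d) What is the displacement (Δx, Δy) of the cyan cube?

(2.2, -0.9)

The cyan cube was at about (1.4, 3.8) and moved to about (3.6, 2.9).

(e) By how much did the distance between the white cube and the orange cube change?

+1.6

Before: roughly 4.9 units apart; after: 6.5. That's 1.6 units further apart.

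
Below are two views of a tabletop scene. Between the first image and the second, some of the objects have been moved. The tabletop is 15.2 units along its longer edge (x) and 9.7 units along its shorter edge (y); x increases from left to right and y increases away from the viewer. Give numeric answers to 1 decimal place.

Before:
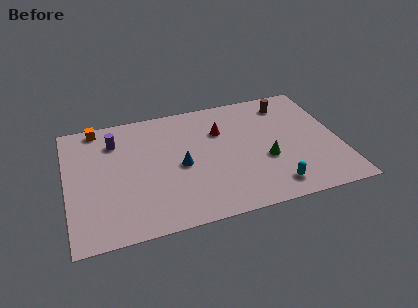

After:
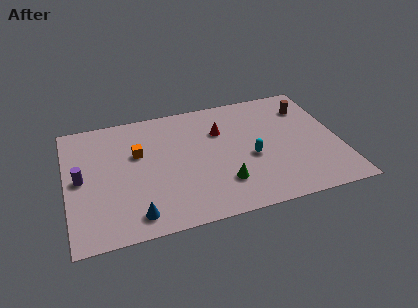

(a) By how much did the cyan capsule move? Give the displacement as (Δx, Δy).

(-1.0, 2.6)

The cyan capsule was at about (11.2, 1.5) and moved to about (10.2, 4.1).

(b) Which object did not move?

the red cone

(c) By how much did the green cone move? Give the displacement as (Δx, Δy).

(-2.5, -1.2)

The green cone was at about (11.0, 3.7) and moved to about (8.5, 2.5).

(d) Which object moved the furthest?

the blue cone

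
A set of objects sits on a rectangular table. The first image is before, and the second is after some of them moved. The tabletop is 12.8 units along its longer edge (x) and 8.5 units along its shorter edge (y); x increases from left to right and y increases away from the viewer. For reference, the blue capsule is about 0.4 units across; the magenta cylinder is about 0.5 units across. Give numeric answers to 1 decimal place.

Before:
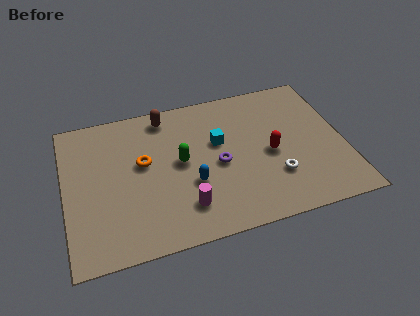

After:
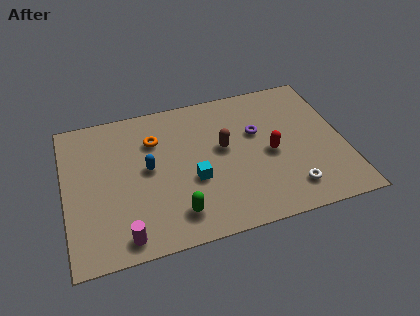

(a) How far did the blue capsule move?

2.4

From (5.7, 3.1) to (3.8, 4.5), the blue capsule covered √(1.9² + 1.4²) ≈ 2.4 units.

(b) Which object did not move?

the red capsule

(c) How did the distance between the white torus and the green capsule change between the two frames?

+0.5

The distance was about 4.7 in the first image and 5.2 in the second, so they moved 0.5 units further apart.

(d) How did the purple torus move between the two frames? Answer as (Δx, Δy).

(1.9, 1.4)

From the two frames, the purple torus sits at roughly (7.0, 3.9) before and (8.9, 5.3) after.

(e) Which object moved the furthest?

the brown capsule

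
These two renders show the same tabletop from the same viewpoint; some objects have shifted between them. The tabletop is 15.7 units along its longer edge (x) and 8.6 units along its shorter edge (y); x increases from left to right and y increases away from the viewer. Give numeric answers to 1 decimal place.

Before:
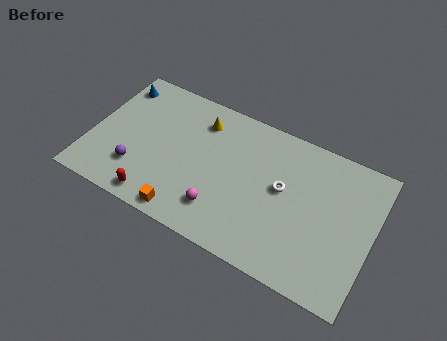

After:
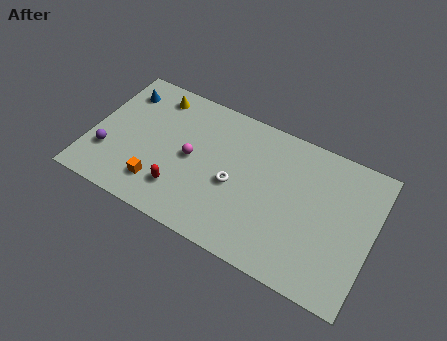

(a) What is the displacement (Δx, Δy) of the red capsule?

(1.2, 1.1)

The red capsule was at about (4.1, 1.0) and moved to about (5.3, 2.1).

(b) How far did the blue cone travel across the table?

0.5

The blue cone moved from about (0.9, 7.1) to (1.3, 6.8), a distance of √(0.4² + 0.3²) ≈ 0.5.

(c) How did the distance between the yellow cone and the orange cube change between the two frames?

-0.4

Before: roughly 5.9 units apart; after: 5.5. That's 0.4 units closer together.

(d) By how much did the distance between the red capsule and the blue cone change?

-0.7

Before: roughly 6.9 units apart; after: 6.2. That's 0.7 units closer together.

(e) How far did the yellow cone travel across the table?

2.7

From (5.8, 6.8) to (3.1, 7.3), the yellow cone covered √(2.7² + 0.5²) ≈ 2.7 units.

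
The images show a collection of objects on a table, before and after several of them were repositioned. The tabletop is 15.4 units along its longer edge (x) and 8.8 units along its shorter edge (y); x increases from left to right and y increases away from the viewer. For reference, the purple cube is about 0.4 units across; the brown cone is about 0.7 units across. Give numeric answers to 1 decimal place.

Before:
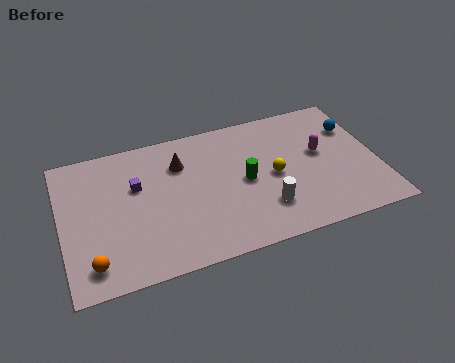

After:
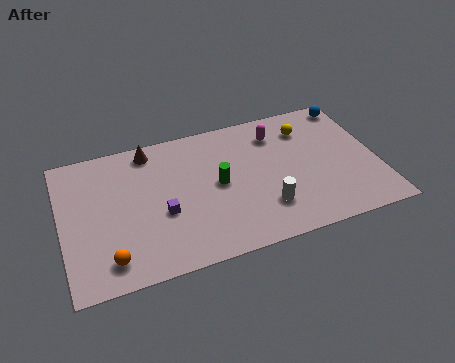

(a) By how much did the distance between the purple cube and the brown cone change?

+1.9

The distance was about 2.3 in the first image and 4.2 in the second, so they moved 1.9 units further apart.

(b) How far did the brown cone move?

1.9

From (5.9, 6.4) to (4.5, 7.7), the brown cone covered √(1.4² + 1.3²) ≈ 1.9 units.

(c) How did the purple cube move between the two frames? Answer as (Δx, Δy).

(1.1, -2.1)

The purple cube started near (3.7, 5.6) and ended near (4.8, 3.5).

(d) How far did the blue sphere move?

1.6

The blue sphere was near (14.5, 6.2) before and (14.6, 7.8) after, so it travelled √(0.1² + 1.6²) ≈ 1.6 units.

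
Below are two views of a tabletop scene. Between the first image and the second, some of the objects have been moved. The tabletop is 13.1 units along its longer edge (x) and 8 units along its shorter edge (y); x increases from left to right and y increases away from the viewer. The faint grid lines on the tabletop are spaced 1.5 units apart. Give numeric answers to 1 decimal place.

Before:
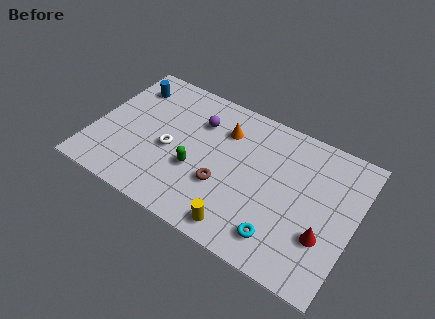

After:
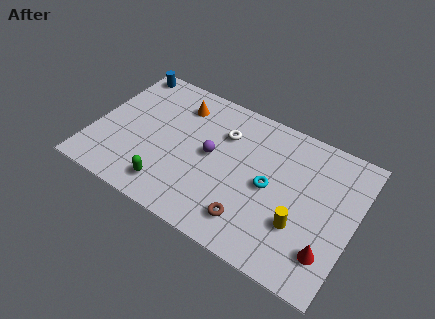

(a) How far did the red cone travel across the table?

0.8

The red cone moved from about (11.8, 2.6) to (12.1, 1.9), a distance of √(0.3² + 0.7²) ≈ 0.8.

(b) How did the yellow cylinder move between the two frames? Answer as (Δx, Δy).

(2.7, 1.6)

The yellow cylinder started near (7.9, 1.0) and ended near (10.6, 2.6).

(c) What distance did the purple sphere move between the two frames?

1.8

The purple sphere was near (5.0, 5.8) before and (5.9, 4.2) after, so it travelled √(0.9² + 1.6²) ≈ 1.8 units.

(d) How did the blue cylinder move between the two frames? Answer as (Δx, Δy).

(-0.4, 0.9)

The blue cylinder was at about (1.3, 6.3) and moved to about (0.9, 7.2).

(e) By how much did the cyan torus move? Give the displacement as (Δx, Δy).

(-0.9, 2.4)

The cyan torus started near (9.8, 1.5) and ended near (8.9, 3.9).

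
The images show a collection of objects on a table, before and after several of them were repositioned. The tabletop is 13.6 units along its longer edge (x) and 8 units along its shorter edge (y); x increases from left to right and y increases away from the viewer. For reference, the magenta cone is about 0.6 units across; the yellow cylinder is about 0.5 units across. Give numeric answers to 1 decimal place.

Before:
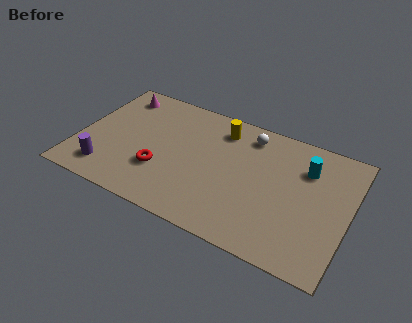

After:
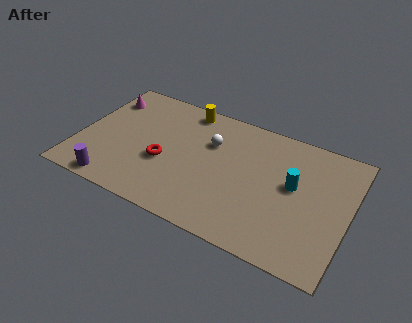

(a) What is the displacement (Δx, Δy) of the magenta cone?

(-0.6, -0.5)

The magenta cone started near (1.5, 6.7) and ended near (0.9, 6.2).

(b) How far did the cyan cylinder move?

1.4

The cyan cylinder was near (11.3, 5.8) before and (10.8, 4.5) after, so it travelled √(0.5² + 1.3²) ≈ 1.4 units.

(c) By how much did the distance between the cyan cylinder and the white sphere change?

+1.3

Before: roughly 3.1 units apart; after: 4.4. That's 1.3 units further apart.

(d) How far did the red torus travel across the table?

0.6

The red torus was near (4.3, 2.6) before and (4.4, 3.2) after, so it travelled √(0.1² + 0.6²) ≈ 0.6 units.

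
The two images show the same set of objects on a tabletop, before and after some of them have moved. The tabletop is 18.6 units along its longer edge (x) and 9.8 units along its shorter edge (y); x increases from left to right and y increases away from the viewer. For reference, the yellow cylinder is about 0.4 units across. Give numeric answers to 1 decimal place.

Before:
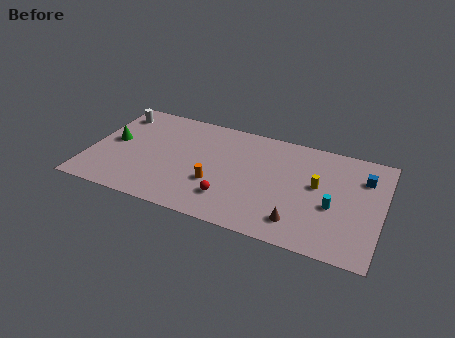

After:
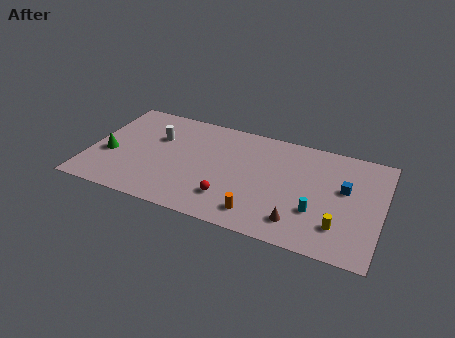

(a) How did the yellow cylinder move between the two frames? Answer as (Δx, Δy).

(1.6, -3.1)

The yellow cylinder was at about (14.5, 5.5) and moved to about (16.1, 2.4).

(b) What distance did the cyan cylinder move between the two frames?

1.3

From (15.6, 4.0) to (14.6, 3.2), the cyan cylinder covered √(1.0² + 0.8²) ≈ 1.3 units.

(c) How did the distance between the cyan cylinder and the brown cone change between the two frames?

-1.3

The distance was about 2.9 in the first image and 1.6 in the second, so they moved 1.3 units closer together.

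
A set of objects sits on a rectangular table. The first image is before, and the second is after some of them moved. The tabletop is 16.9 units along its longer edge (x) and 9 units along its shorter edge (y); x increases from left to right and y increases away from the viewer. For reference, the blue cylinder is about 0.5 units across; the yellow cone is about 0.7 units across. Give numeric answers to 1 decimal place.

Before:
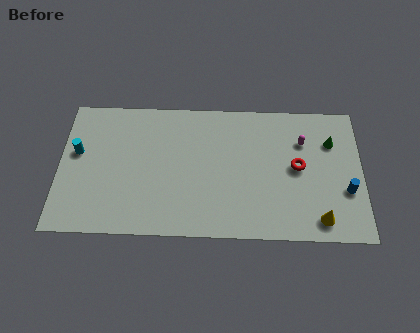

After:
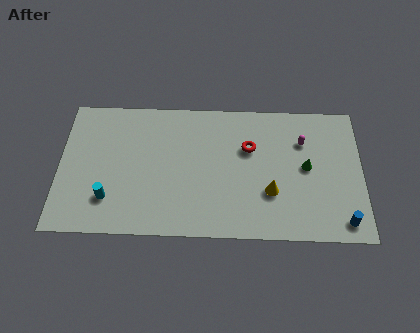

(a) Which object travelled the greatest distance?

the cyan cylinder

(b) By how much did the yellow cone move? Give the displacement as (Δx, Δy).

(-2.7, 1.7)

The yellow cone started near (14.5, 1.3) and ended near (11.8, 3.0).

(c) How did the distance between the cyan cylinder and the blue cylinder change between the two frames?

-2.1

The distance was about 15.1 in the first image and 13.0 in the second, so they moved 2.1 units closer together.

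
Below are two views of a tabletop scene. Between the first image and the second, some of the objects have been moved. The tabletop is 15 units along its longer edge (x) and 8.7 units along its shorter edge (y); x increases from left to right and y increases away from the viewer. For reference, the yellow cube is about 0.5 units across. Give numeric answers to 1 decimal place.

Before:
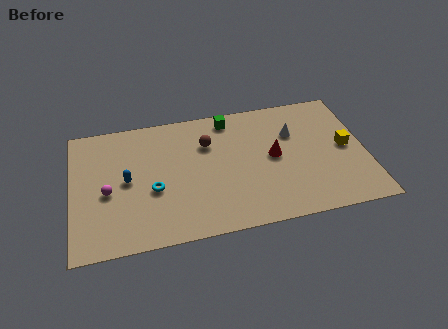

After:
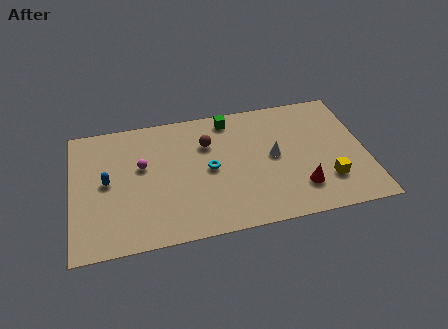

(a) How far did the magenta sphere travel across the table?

2.3

The magenta sphere was near (1.8, 3.8) before and (3.6, 5.2) after, so it travelled √(1.8² + 1.4²) ≈ 2.3 units.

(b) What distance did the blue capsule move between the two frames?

1.0

From (2.8, 4.4) to (1.8, 4.5), the blue capsule covered √(1.0² + 0.1²) ≈ 1.0 units.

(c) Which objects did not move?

the brown sphere and the green cube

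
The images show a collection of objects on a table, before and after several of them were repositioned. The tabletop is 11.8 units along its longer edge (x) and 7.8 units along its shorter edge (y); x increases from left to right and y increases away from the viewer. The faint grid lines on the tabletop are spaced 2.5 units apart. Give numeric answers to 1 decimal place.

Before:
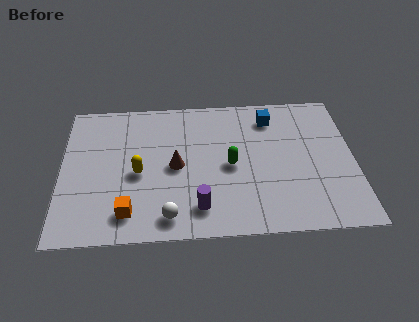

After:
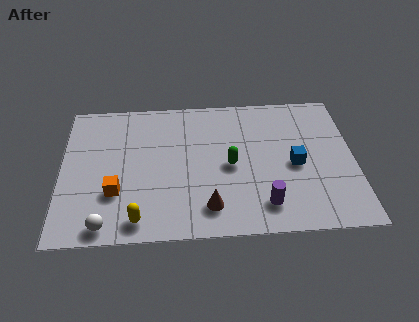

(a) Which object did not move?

the green capsule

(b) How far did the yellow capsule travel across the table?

2.5

The yellow capsule was near (3.1, 3.5) before and (3.1, 1.0) after, so it travelled √(0.0² + 2.5²) ≈ 2.5 units.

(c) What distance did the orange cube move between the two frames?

1.2

The orange cube moved from about (2.7, 1.4) to (2.2, 2.5), a distance of √(0.5² + 1.1²) ≈ 1.2.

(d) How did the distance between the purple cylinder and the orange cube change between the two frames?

+3.2

They were about 2.8 units apart before and 6.0 after — 3.2 units further apart.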